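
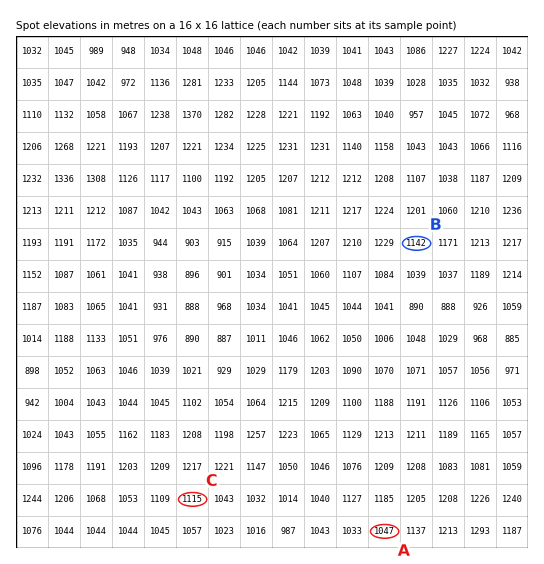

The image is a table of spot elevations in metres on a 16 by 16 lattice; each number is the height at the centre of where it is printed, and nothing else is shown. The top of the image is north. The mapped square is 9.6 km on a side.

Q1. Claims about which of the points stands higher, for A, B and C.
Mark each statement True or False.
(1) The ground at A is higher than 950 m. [True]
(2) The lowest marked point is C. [False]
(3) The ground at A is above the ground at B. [False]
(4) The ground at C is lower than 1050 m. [False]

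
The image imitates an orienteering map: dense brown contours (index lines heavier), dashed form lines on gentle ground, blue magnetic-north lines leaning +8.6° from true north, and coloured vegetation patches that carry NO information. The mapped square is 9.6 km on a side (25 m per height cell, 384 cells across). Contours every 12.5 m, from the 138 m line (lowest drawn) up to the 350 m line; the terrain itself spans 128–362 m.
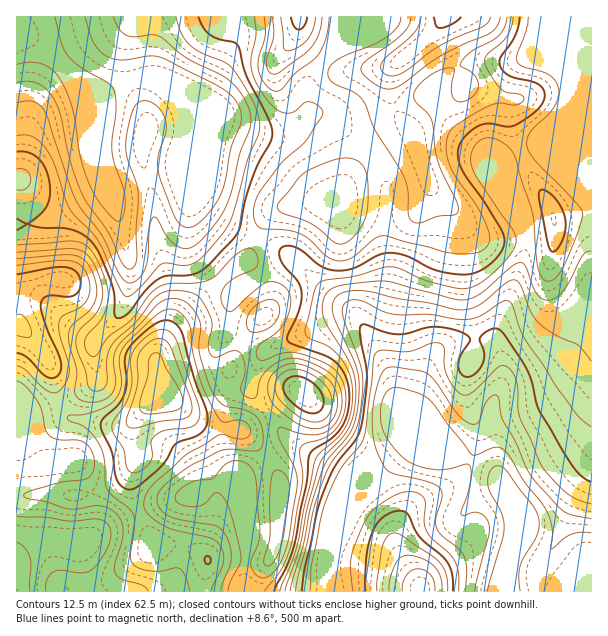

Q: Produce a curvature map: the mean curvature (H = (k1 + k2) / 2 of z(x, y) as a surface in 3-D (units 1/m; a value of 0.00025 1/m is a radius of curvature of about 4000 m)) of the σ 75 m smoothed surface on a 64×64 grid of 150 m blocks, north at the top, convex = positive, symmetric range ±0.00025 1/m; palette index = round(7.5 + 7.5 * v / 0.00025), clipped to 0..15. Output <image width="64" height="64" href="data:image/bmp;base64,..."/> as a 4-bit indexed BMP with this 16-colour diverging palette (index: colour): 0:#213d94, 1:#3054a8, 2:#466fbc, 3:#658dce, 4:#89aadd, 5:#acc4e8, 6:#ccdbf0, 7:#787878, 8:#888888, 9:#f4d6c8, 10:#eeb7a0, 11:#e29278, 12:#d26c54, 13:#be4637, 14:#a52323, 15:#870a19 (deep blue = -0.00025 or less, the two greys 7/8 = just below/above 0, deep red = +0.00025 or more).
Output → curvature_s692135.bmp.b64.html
<image width="64" height="64" href="data:image/bmp;base64,Qk12CAAAAAAAAHYAAAAoAAAAQAAAAEAAAAABAAQAAAAAAAAIAAATCwAAEwsAABAAAAAAAAAAlD0hAKhUMAC8b0YAzo1lAN2qiQDoxKwA8NvMAHh4eACIiIgAyNb0AKC37gB4kuIAVGzSADdGvgAjI6UAGQqHAFebu7qYdlRFd2eagwNYhDNFVmeJmqzv/YVWZDarl2eIV5qqmIiIdmZ2Z6y1AY7pQiRWZ3iJq9/9hmdkRquXZndWiZh2eJqpmXZXvulDr/9xAkZ3d4iazuyGd3VGrKh2Z1aIh1VXibvKhme/+1N//7IANneIiZq8uXZ4hTSLuoZmZ4h2ZUVom8yYeb7qQjr/9QAld4iZqqmGZomWRFm7l1V3d2d3REaKzKmqu8k0Jv/4ECRniaqphlRWiahFNquXVWdmVVVDNXrLqqqZqDU17/ogFVZ5u6l0M0aKulVTipdlZmVWZUM1erqHh3eXRjXf+yAFVXm7qXUzRYq6VWJpl3eHdniHZEWKp1RVVodXNs/7MARkaKqql1RFebpWUWiYiKqZq7qHZ5qFMzRGl2dHz/xQAnVXiaq6hlZ5p0UjeJmZu7q825iJqWMiRmeHd0e//nEAV1Vnmrupd3iFQzaJmZmZqqu6iJq6dDM1Z3d3R77/pBA3dVeJqqmYiGMyaamZmXd3d3Zmm8uXVERWZ3ZIvf/HMRV3Z4iIiJqYUiWbqYiZZlVVQzWL3cuXZVZVZEis3bdBEmeIhlRFaJhSN6upiJl2Z3diNXrN3Ll2Z2Mjaaqph1IRWJlkRWZniGNHqpiIiJhlVUI1eaqqmHd3ZVeZmHVXdSFYl0Z3d3Z4dVeZiIiIqYd2Q0aZmHZmZ4d4q7l2VFipQ0dkZ3d3dXmGZ4iIiIiYeJl2abyoVDRpmHrv2FM1jP6VRDR3d3dGmoZniIiIiHZoq6mb3dp1Rpu4eu/HMje//9dCFXd3dVmpdniYiIiIdVeruqq83bmJzshnvJUjau//+TAGd3dkiqhmeJmIiIh1V5mYdme+/d7/tjV3Q0at///6MAZ3dkWal1V4mYiIiFRoh1QxE43/7/2DI1Mki+////tABHdkRpqWRFeIiIiINHmnUxABW93d2kEVYyW////v+1ECRVVnm6dDRniIiIg1nNt1IAJquqzIMTiVNs///c3bcyNWdmesyWNFeIiIiDau/aYyNZu6q7cya8g0nv/aq8pjJGd2aK3bdEV4iIiHR7/9hCNq3uzLpyJs2TFJy4Z6uEI1eHZnnNyVRniIiIdpzupRA3vv/+yVIUm4MBRmRHqWMkaIhlV6u4VXiYiIiJrMpzACab7//JYyJYhSESIkioQjaJmGRFaIZVeJmIiHu7l2MQE0au/smGVEaZhkIjaaczV4mIZURWZVaJmYiHfLp2ZlMhAmrdupmGRq3shUV5hSNoiIdlVmZlVnmYiHd7qGV5mFEAOLy6mYZFnv/IZnhjJGiId2Z4iHVFeJmHdmqGRYvMlAA4vMqYZUR779qHdjEUaId3Z3mZhkRXmYdmaoVWnN23IEnNy6h1REesy5h1IRRnh3d3iaqWQ0eamGZqmHm97sgxOLy6qZdmVHm7mHVDRWd3iIiJq6hCJpu4Zmu7ze/+tyAVmYd4qoZlaJl2ZneHd3eImZmquWIlnMllW83v//2lAAWIZEabuXd4dlVoq6mHZniZmZq7hCSM2nVKq83v7IMAJphkRXrLupdUNHnMuYdmeJmZmbunM3zbdDZmd5vLgwBIqXVFaKu6hkNFisypd2Z3iJiJrMlTatuENEM0WLuDEmq5dVVnial1RFaKu6h3eIiIiImry3RZ3IU0QzRYqnMje7l1Vnd4iHVVZ4mqqHeJqYiImavKY0ndlUVVVnmYYySLyWVWd3eJiHd3iZqodnmqmHiau6czOe2WV2ZniYdDNIvKZEVnd5u6qZmZqql2eKqXeKu6ckQ67IZoh4iZdTM0i8pjQ1Zoq7u6qaqqqXZnmZiJu7kjY1zrdWmYmZhTNkSLyVV1NGerupmZmZmZdVaJmZq7pRZintlVe6qql0JXRYu4RndDV5qYiImZmZl1Vniaq6lhR1TNtUd8u6qGM3ZGm6ZHd2JHmph4iYiZmXVWeau5hyN3SNtkZ3zLuoU1dVirlVd3c0eamIiZiImYdmeJu6hkFnZbtkZ3fLupdDZ1abuEV3dzR5qYiIiIiZh2Z4m6hlM3dXuFd3d6qqhkN3R6u4RXd3RXmpiHd3iIh2Z4irp1UzdkiWd3d3iJmGRHZHq7lkd3dUeJmHd3d3d3Z3iKqWVVIzaXZ3d3d4iYdFd0eruoVnd2RniHd3d3d3d3iJqpZmZDWJVXd3d4iZh0V3RpvLlWd3dEVniHd3d3d4iJmqh3d1aJljV3d3iaqXRndGi8yVZ3d0I1iZh3d2d3iImamHiIZ4mYY1d3eaqpdGd1aKunV3d3QTWaqHZmZnd4iIh3eal3ibunRnd5qqhld3VoqoVnd3QiNqyoZmZmZnd3ZVZ5upiKzdt1d3mal1V3ZXiHZnd1Q0RYzadWd3dmZ3ZURmm8qZq83IV3eZmGVnZWd2ZndUNWZWrdpkV5mYeJmGQ0WLy5iJqqdXd4iHZmZnd2VmVEVnd2e/6mRGmqqazcljNGm6hlVVVXd3iHdmZ3iIdlRVaIiHZ678hUV5qqvf/ZZEVnZUMjRnd3h3dmd4iZmHdmeJmYdmjO64ZEVnib3/2nVERDMyV3d3eHdmd4iJmZh3eJqpmGRYvNyVNlQzWM7sqGVVVmNHd3d3d2d4iIiZmYd4mqmYZDV6zscld2MSas3KmIiqlSZ3h3eHd3eIiImZh3eZmZlkRXnP6SR3d1EViru6vN23JXd3d4d3d3d4iZmHd4mZmWRGit/6M3d3dQJYq7u9/8gkd4d3"/>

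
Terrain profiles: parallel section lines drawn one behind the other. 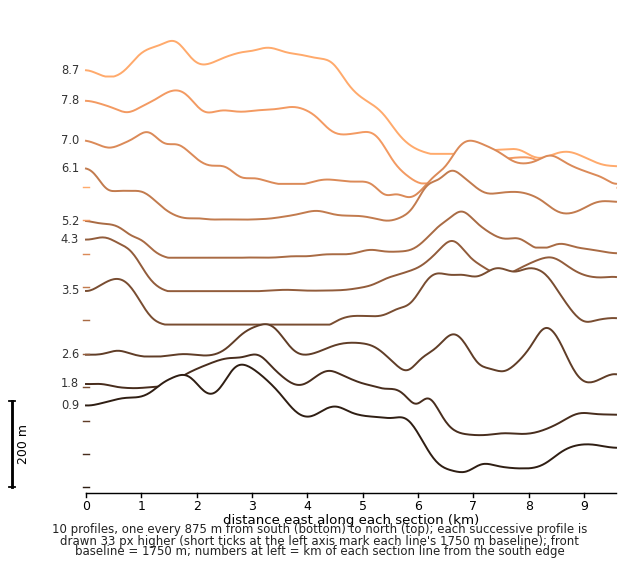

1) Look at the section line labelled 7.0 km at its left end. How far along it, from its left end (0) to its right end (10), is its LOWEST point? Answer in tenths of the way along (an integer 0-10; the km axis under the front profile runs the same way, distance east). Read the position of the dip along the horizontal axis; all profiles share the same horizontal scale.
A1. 6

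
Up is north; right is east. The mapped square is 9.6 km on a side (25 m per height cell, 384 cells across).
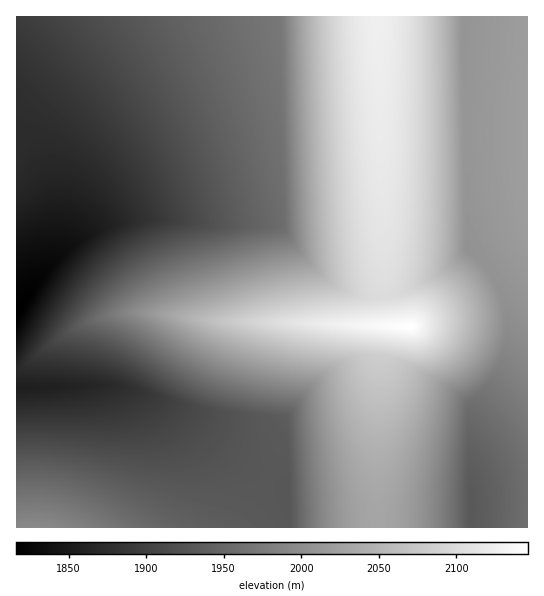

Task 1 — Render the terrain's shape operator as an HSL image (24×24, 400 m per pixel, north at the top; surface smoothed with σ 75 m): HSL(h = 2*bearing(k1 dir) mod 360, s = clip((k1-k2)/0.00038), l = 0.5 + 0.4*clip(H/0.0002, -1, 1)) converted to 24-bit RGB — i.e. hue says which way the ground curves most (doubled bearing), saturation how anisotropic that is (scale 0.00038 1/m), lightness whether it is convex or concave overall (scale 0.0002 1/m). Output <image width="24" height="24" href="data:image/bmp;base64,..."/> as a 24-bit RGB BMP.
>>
<image width="24" height="24" href="data:image/bmp;base64,Qk32BgAAAAAAADYAAAAoAAAAGAAAABgAAAABABgAAAAAAMAGAAATCwAAEwsAAAAAAAAAAAAAkpSDkIyEjIKCin2GiniIiHSJh3OHhnSFhXaChHh/hHl8hHt6IRproFVtrKp2qqp1p6h0pKdzoaVyn6RyippiERBYeXt3e3x3jZGDjYmDi4CCinqFinWGiXOHiHKGh3SDhnWBhXd+hXl7hXp5Hxhpo2ZZrah3q6l2qal1pqd0oqZzn6VzhZpgERFZd3t2eX13io6DioWCiX2BineDiXOEiXKEiHKDh3OBh3V/hnd9h3h7h3l5HhVopHderqd4rKd3qqh2qKh1pKZ1oKV0e5peERJbdnx3d313iIqCiH9/iXmAiXSBiXKBiHGBiHGAh3N/h3V+h3d8h3h7h3l5HRNnpYBkrqd6rKd5qqd4qah4pad3oqZ2ZJtcEhJfd315d355hoOAh3t9iHZ9iHJ+iHB+h3B+h3F+h3N9h3V8h3Z5iHZ1iHlyGRFcpYppr6Z7raZ7q6d7qad6p6h6o6d5W5yJExNieH58eIB8hHx7hnZ6hnJ6h3B6h297hm96h2JkgUwzdUcZdlcXdWAad2UcDDYPJ5RUr6d9rqd9rKd9qqh9qal8pah8lVJgFB1OeYB/eYF/ZWcSYmQTZmUWZ2QZY1EZWjEQaTEUiFs8kH5rkIV5iX17iXx7iHp4CV83VaxDrqd+rad/q6h/qqd8qWg/exgfGndQRYR5eoKB/7Hhjmxxf3FpfWJgeFdqdWd6gHl7iIF7joV7j4Z7iH58iH18iHx9god0FHMjUqAisbNXsII9lzILsnwteq2Xc6inEGx8doGEw3mt/8zzuW+rfmp5d2d9c299fnp7h4J7jYZ7j4d8h4B9h359iH1+iH2Ah3yAbYlUgogujF85q8V/jte5f6+9e5auH1SZW2yHNXx4nHqU/Lz87b7/pn3keXXJg5LUobXwxND9zNH/zM3/zM7/zM7/zM//zM//zM//zM//zM//0M79tKfshoDDfnywLy2jS02HBUtFbIp2e5B3gX+nqJXep6fwna3qh57OfIuqeoCVf4SUgISRgIKOgYGLiH6IilRDg2sdX4Egsr1S0oqmtoC7mn2tVhyVbGOGPHhuEm1ReJB1gZN3h5R4ipN5iY56g4l7e4N7eoCAgoZ9g4Z+g4V/hXR3bQsgp0oksalso7JkQ6UYQqAZqnSGqW6ichR7fH2EdHx8InBUIX9DfZJ0hZJ4iJF5h456gol7eoR7eIGBgIZ9goZ+hX16WAMzsEpBsK+Ar6+Arq+Bra6BhLBdFHUtaxVEhl1/foCDdH1+b3h+MHdKFnEVZJFKg5Jtho50hYtxg4VlfX9Ug4ZOhYZKTw44mR9WsLB/sLB/r7CArq+Ara+Aq66BO1CTLyZsf4CDf4CCdHyEb3eCbnaBZIB0TXo0XXYjc3cheG4jem0qf3k1goI6goI+DgUuqqh8sLB/sLB/r7B/rrCAra+Aq6+ANziaKyl6f4CCf4CCdnSPb2+Lb3GHcXaEdXuCeICCe4KAfIN+fYR9foR9f4R+f4N+CQhVqqt+r7B+r7B/r7B/rrB/rbB/rK9/MjSXLix7f4CBf4CBgHSNeHCKdHCGc3OEdnqCeX+Ce4KBfIN/fYR+fYR9foR+foN+CQdVq6x+r7F+r7F+r7F/rrB/rbB/rK9/Li+VMS97gICBgICBh3OLf3GHenKFd3WDeHmCe3+CfIKBfYN/fYR+fYR+foR+foN+CAdUq6x+r7F+r7F+rrF+rrF+rbB+rLB/KiuTNDN8gICAgICAiHKFg3KFfnSDe3eCenqBfICBfIKBfYOAfYR/foR/foR+foN/CAZTrK1+r7F+r7F+r7F+rrF+rbB+rLB+JieQNzZ9gICAgICAhXN+g3SCf3eCfHmBe3yBfIGCfYOBfYOAfYSAfoR/foN/fYOABwZSrK5+r7F+r7F+r7F+rrF+rbF+rLB+IyONOzl+gICAgICAg3V7gXd/gHmBfXuAfX+BfYKCfYOBfYOBfoSAfoOAfoN/fYKABwZSra5+r7F+r7F+r7F+rrF+rrF+rbB+Hx+KPz1/gICAgICAgXh7gHp+f3yAfX2AfYGCfYKCfYOBfoOBfoOAfoOAfoOAfYKBBwVRra9+r7F+r7F+r7F+rrF+rrF+rbF+HByHQkF/gICAgICAf3t9f31/fX6AfYCBfoKCfoOCfoOCfoOBfoOBfoOAfoKAfIKCBwVRrq9+sLF+sLJ+r7J+r7J+rrF+rbF+GhmERUSAf4B/f4CAf35/fn+AfoCBfoGCfoODfoOCfoOCfoOBfoOBfoOAf4KAfICCBgRRr7B+sLF+sLJ+sLJ+r7J+rrJ+rbF+FxaBSUiBf4B/f4B/"/>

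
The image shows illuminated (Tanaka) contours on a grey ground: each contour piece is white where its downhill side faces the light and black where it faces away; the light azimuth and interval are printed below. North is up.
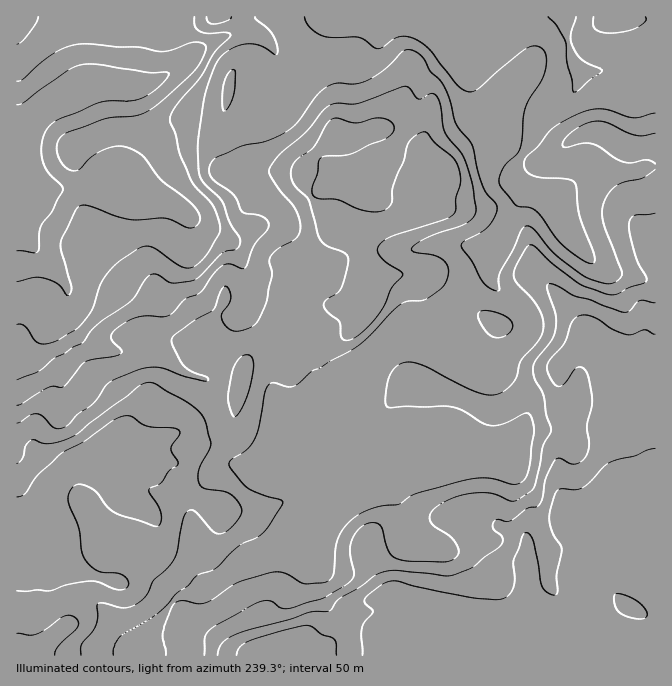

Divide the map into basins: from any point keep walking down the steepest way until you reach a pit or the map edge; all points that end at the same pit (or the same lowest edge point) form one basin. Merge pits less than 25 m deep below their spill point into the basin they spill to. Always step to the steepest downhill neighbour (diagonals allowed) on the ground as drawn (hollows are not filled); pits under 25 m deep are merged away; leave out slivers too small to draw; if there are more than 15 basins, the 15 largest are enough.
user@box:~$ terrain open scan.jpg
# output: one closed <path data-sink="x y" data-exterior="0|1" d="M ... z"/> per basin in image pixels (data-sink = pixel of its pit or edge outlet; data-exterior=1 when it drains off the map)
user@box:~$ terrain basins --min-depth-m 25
<path data-sink="17 135" data-exterior="1" d="M280 16l-264 1 0 638 639 1 1-276-11-2-15-10-20-4-7-14-14-12-15-23-41-48-9-8-34-18-20-25-23-8-13 1 4-16 6-13 0-10-14-9-12-13-13-7-10-8-15-5-25 8-13-2-6-7-2-20-8-20-27-35z"/><path data-sink="565 17" data-exterior="1" d="M655 16l-373 0-1 4 25 42 20 25 8 20 2 20 6 7 13 2 25-8 15 5 10 8 13 7 12 13 14 9 0 10-8 18-1 10 12 0 23 8 20 25 38 22 46 52 15 23 14 12 7 14 15 2 20 12 10 1z"/>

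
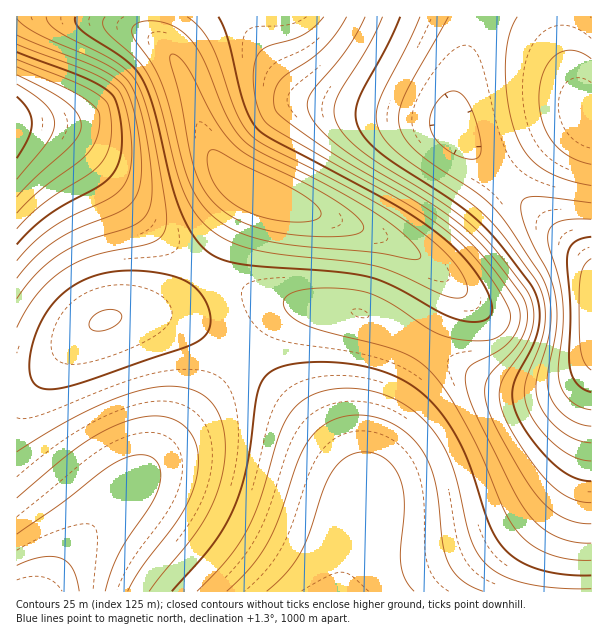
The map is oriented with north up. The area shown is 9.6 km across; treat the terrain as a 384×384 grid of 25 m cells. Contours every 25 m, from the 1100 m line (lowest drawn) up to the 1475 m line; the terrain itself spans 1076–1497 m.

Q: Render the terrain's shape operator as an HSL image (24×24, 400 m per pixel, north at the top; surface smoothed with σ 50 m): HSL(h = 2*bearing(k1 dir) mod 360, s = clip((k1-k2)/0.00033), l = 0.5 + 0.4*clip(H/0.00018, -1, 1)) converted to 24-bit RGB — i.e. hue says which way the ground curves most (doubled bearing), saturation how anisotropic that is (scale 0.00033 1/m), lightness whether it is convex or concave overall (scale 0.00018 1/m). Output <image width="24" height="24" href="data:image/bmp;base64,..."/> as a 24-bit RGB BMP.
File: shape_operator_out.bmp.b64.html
<image width="24" height="24" href="data:image/bmp;base64,Qk32BgAAAAAAADYAAAAoAAAAGAAAABgAAAABABgAAAAAAMAGAAATCwAAEwsAAAAAAAAAAAAATHuPTJOUTZmMUZuEWZp+ZpR3doxzioV3kXlzl3NumnJsm3dsmX5tlIVtkI1shI5pdY9jZZFbVZNTTZJPS45PTYZPVnxTZXFaV32OU5KQUJWHUZV/V5J6YYt1boJygn10i3RwlHBtmnFtnXhvnH9xmIVzlIx0j5JzgZNucZdmXphdV5VfVI9hVIVjWHpmXW1qZH2LXI6LVpCBU496VYp1XINyaHpwenlwhHNvj3Jul3VwnXxznoN3m4d6mI18lpZ9ipZ6fJpzapxsYZhwW5F0WYd3WH17VmN0cnyIZ4mEXYp8V4h1VYJwWHtuYXRtbXRrfXZviHhxknx0moR5nYl+nIyCmpGFmZiGkZqFhp2Ad558a5uCYpWHW4yNVXSETVp/iXyHdIN9ZoN1XYBuV3tqVXRpW3BoZHNncnlsg4JyjYd4lo5/m5KFm5OKm5aNm5yQlp2PjqGLg6GLdZ2SZpmaW4SUUGuORVGJl3h/hnx4cn5vY3lnWnRjVG5iVW5iXHRiZHxlb4VtfY13i5WBlZmKmZqRmpyVmp6YmKGYlaSVjKOWfJ6bapKcWn2aS2SXPUmTpnR+lXR2hXdydXhuZHNoWXBoVXNoWHxoXYVrZI9wbpZ3epp/hpyIjp2PlJ6Ul6CXmqKXnaSUlJ6KepN7aYyAWYKJSGaKOUiLsnWDo3WAlHV9g3Z8cHV6Ynh6Wn98Woh5W5J5Xpp7Zp9+caCBfJ+FhZ6JjJ6Llp6On56LpJN9p4RhmoZLd4hCQHc+Om9nMk9vuXmIrnmKoHmLknqNe3aJanqIYYiNXpWLXJyIXKKFYqOEaqKDdJ+CfZyBiJmCmZeAnoBuqV9OtEErtmMVnaITNoEXG2U5H1JZvYCPtICUqoGYn4CdiH2Xc3yWaYuZZZ6dYaKVYKSOYaOHZp+AbJp5dZVzjZFylHRhm0tDoCsmpBsY/0YF+vQdKc0MCXlIDEZMvYmVt4qesIqlp4mqk4WlfH+idYqicZihbKCdaJ2OZZl+ZJFua4xjfYdehW1RhUU5hyUjlh8dqEI30aKL9PDXmueyC625BTBNupOct5WotZSyqpGzm4yxiYSufoOpfIigeYyTcYh4dINieX9SfXlDd2Y2akUqbC0geS0lnmVHisaItvPb2/Dm39zvFx3iBQhRtJiXsZqksZmvqZWxoI6wl4StlXukmHCSjWFkh2BMf144dloqb1QhZ0weVj0iakk0fJVYidisyvzmzP/tru7d8LbczgDjNgRWrqSSqpyWppabpZGipYWkpXCbpVN8njxOlDEpijwggUcee1IjeV8uem9CUYZlWMK5kfPkzP/zzf7vqOXRomiKnB9HpABdZghera2Hp6KLoJWMnoSMomuKqER5pyRToxQpoxwWo0MqnmlNoqBteqy8gcHektv5vPT/zP//zv35ptnSrF59jBdAZQcmeQYvfB5Xo616o6V+nJF+mW52nUh3niBnqAxOwxY8vlhcmKXArc/jweL5zOr/zOr/zO3/zPL/rerxibK/qURnlg47gQIxgwo6iiNNjUdrm6xrnaNvl4ZtjldpjS1skBFmthhrxXuIxuXb0Pf7zPH/zOz/y+r/qdr3j8nigLO9n2liiC46fQ4qgQYvkg9FoihkpEt/mHKQl61XlJ9ainJdfkFgdx1iiBdqt1V0wem7zP/hxP/2mebxh8PQcrKdi5xXh3hBelUrbzAbYRMXahQqhh9InjVvq1KRp3ekmZCmlaZClZtCcGtGbTBaZxlbhzJsuM6C1v/Msv+zHO1pTIJKhmYzhmEed1gWa0wVYUAXXDMeXCcqazNNhEdwl12PnHefm4+knaitkpcki4YiYGAeLBIrWh9Pk2JQwfaW3f/Mn/pvVXYvIyMRdEETiFoTgWEcd2AnbFo0YVFDX0laYU9ucF+AfXGOiIWWlaCfm7CegX0NcmkPW0sRGCYNESUQf8lE0v+53//Jr8xmcjROTyI1aVUppH8yloZDhIJRbnRbXGxrUFpxUVt7YWyGcoGOhJaUjqSRmrSTkI0kgXotbWI3OlhPC3BSQv9Z1P/Mx/WsqVxdgidzhDJvkFtXpqNdmZ1oe4ttaoB3XHV/TWR/TWWEXXmLbZCSfZqLiKeGm7aKhqXEgZDLdIfYZ5rud+H/v//qzv3WucuZpTiJjiSBlEZ9n3pxpqZ+kZ19eo98bomJXXiITGiGTGuIW4GNaZSPd5uDhqd+nbaBzNr/zNT/zNX/zN3/zOz/zfj4sdS3vVF+oB93li98ml98pZmCp6uJk56JgpKKcYaPX3aNTmiKTW2KWoSOZ5OKcpp7hqR4obN4"/>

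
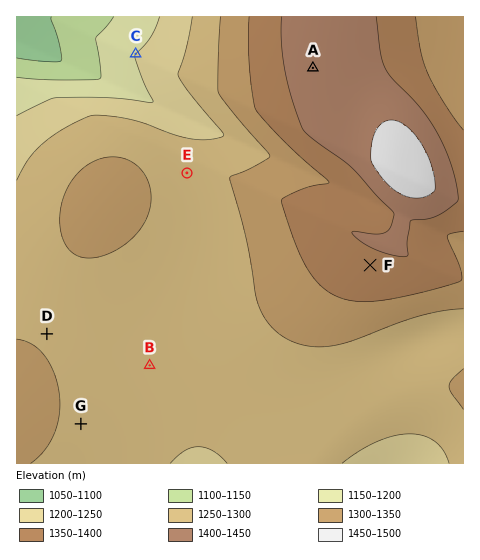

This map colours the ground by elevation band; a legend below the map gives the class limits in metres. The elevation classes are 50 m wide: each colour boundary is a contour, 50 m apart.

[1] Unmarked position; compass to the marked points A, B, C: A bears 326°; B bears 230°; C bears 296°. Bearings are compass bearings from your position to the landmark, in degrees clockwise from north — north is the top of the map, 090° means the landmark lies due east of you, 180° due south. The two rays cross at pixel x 381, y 172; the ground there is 1460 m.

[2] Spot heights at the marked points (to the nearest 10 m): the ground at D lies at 1290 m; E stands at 1280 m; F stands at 1390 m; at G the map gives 1290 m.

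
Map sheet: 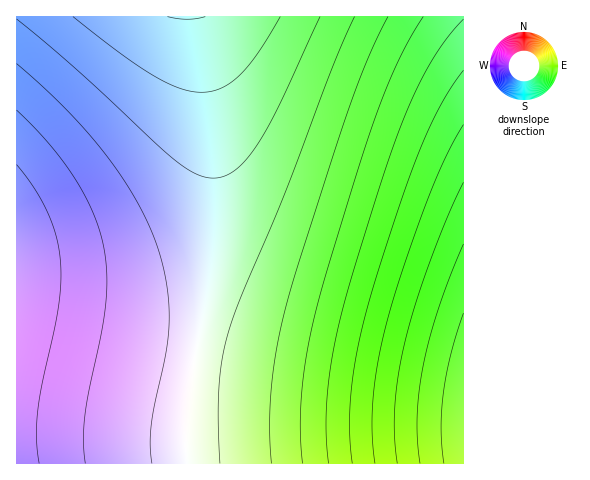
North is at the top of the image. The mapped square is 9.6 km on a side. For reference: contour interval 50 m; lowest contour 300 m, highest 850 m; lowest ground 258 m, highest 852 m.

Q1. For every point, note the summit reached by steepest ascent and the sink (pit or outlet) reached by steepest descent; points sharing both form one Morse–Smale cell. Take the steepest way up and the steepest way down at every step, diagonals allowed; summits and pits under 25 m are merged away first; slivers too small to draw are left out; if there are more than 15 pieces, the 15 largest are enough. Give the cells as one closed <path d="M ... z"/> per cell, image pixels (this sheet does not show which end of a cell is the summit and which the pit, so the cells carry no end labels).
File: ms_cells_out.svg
<path d="M463 16l-266 1 14 101 3 86-5 70-21 129-3 41 3 20 276-1z"/><path d="M196 16l-180 1 1 447 171-1-3-19 3-41 21-129 5-70-3-86z"/>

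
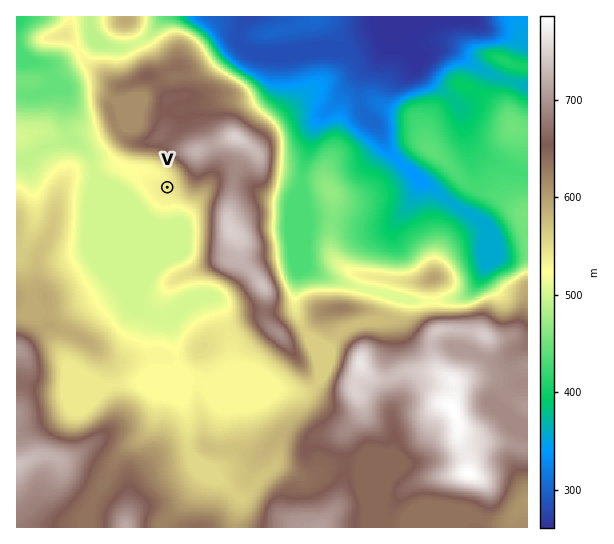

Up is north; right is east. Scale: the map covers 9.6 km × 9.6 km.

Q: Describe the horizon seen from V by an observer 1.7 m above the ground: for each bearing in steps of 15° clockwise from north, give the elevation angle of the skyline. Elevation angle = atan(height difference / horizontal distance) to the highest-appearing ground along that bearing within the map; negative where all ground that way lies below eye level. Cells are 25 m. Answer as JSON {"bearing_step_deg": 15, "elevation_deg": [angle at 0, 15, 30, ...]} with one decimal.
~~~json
{"bearing_step_deg": 15, "elevation_deg": [9.4, 11.6, 13.2, 13.3, 12.3, 10.8, 8.5, 8.9, 9.1, 7.2, 4.2, 0.9, 0.8, 1.5, 1.7, 1.8, 0.7, 0.6, 0.2, -0.7, -0.8, 3.9, 6.7, 8.1]}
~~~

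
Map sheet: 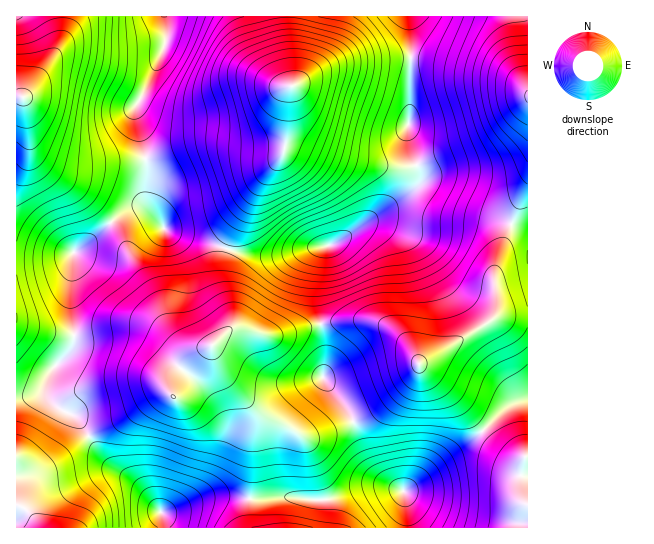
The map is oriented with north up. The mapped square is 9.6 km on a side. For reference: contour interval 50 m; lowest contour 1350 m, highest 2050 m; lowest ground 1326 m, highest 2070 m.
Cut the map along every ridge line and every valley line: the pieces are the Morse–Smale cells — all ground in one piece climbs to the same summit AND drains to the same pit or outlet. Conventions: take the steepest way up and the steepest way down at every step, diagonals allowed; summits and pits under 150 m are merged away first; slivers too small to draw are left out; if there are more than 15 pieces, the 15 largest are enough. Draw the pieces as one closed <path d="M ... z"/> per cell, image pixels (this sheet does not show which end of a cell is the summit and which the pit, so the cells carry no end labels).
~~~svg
<path d="M421 188l-6 0-6 4-66 47-20 10-6 22 0 36 8 42 0 16-2 12 20 25 9 17 3 2 19-9 20-15 18-18 7-14 42 40 22 26 27-26 18-6 0-168-35-14-46-12z"/><path d="M165 16l-102 0 0 17-7 20-28 40-5 4-7 1 1 299 21-4 5-4 10-22 16-14 4-8 2-11-4-28 2-53 18-13 26-23 16-9 9 0 14 9-8-12-3-10 2-33-12-52 30-65 2-24z"/><path d="M409 16l-121 1 4 69-4 7 0 28-4 30-28 39-28 52-1 7 23 6 27 1 57-12 76-52 9-9 0-12-11-33 3-64 0-45z"/><path d="M287 16l-122 1 0 28-30 65 12 52 0 40 18 27 61 19 34-65 21-26 6-19 1-45 4-7z"/><path d="M142 208l-9 0-11 5-49 40-2 26 0 27 4 28-2 11-4 8-18 18-4 8-2 12 3 7 10 10 19 10 12 18 38-19 28-20 10-4 6 2 1-13 13-20 10-9 18-8 19-20-1-15-8-27 0-21 4-13-57-17-6-3-14-17z"/><path d="M527 16l-117 0 1 58-3 49 0 15 11 33 0 12-4 5 11 3 16 12 12 5 39 9 34 14z"/><path d="M323 247l-14 1-32 8-27-1-24-6-3 13 0 21 8 27 1 15-20 21 8 24 20 24 19 19 34 16 9 7 13 0 38-15-10-19-20-25 2-12 0-16-8-42 0-36z"/><path d="M211 345l-16 8-10 9-13 20-1 13-10 0-34 22-38 18 15 24 34 25 23 28 18-4 22-9 16-3 32 3 2-5 4-81-35-43z"/><path d="M89 436l-46 32-16 1-10-8-1 44 10 4 15 19 122 0 0-13-12-17-13-14-31-21z"/><path d="M483 432l-36 24-43 35 3 37 121-1 0-22-4-3-3-7 0-26 4-11-8-1-10-4z"/><path d="M419 365l-7 14-18 18-20 15-21 10 12 33 10 16 8 9 19 11 9-4 31-27 41-29-22-26z"/><path d="M251 405l4 8 0 16-3 10-2 60 48-2 12 3 16 0 44-13 26 0-13-7-14-17-16-42-38 15-13 0-9-7-30-13z"/><path d="M389 487l-26 1-37 12-16 0-12-3-48 2-1 24 2 5 155 0 1-22-3-15z"/><path d="M45 384l-2 5-8 6-19 3 0 63 11 8 12 0 12-5 37-27-11-20-19-9-10-10z"/><path d="M62 16l-46 1 1 80 6 0 5-4 28-40 7-20z"/>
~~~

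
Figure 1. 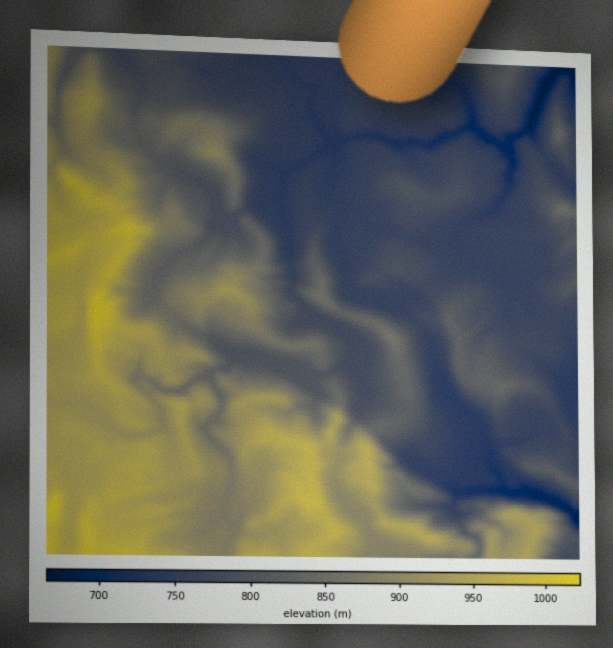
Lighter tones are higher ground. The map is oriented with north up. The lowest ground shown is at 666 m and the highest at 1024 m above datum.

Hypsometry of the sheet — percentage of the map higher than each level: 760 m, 71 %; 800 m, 52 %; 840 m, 42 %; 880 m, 34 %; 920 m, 24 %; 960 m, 9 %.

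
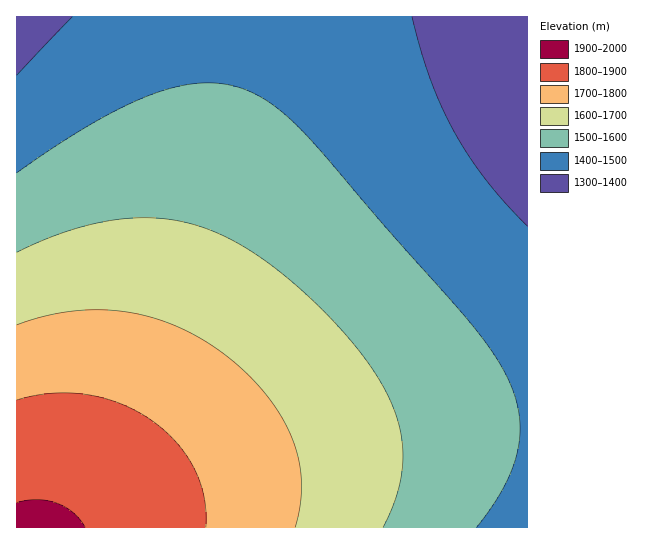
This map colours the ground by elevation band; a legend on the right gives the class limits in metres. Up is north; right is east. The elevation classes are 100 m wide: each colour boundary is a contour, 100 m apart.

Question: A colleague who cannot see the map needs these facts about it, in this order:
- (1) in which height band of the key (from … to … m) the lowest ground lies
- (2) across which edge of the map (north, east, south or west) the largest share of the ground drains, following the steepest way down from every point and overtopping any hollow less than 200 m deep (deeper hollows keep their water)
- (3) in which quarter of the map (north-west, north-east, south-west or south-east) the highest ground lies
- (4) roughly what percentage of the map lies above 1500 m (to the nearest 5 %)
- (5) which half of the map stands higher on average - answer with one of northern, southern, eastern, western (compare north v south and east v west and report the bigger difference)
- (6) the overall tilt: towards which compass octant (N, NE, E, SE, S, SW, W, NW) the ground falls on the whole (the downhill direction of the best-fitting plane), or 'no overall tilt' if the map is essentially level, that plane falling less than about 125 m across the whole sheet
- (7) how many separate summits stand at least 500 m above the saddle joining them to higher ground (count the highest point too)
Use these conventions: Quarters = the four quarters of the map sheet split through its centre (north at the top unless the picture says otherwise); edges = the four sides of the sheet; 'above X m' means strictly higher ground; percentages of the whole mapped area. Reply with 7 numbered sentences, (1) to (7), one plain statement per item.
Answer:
(1) The lowest point is somewhere between 1300 and 1400 m.
(2) The largest share of the runoff leaves by the eastern edge.
(3) The highest ground is in the south-west quarter.
(4) About 65 % of the map lies above 1500 m.
(5) On average the southern half of the map is the higher ground.
(6) The general tilt is down to the north-east (the land rises towards the south-west).
(7) Counting only tops that stand 500 m proud, the map has 1 summit.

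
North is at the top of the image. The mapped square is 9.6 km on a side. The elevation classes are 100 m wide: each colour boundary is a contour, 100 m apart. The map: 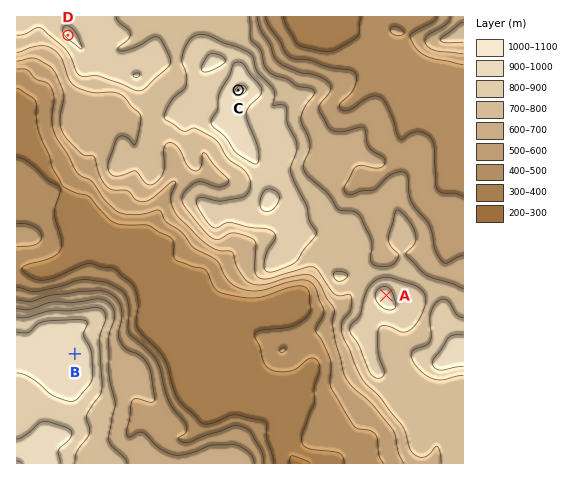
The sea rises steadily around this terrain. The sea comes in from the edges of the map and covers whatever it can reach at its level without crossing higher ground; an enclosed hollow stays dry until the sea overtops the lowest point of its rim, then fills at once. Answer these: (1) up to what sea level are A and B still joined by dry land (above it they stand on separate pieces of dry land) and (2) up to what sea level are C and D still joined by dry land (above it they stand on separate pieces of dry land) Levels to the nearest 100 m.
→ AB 400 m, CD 800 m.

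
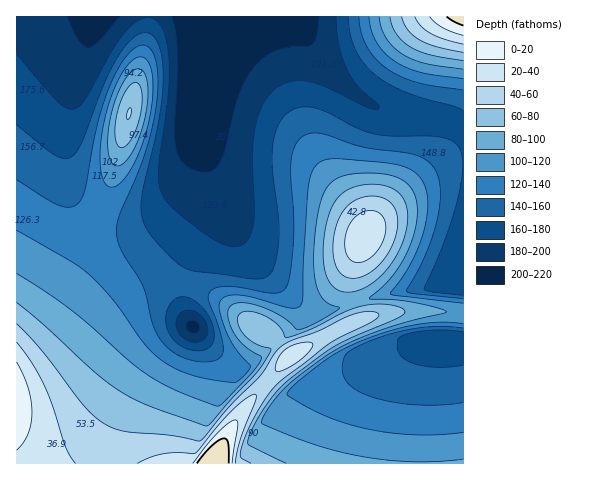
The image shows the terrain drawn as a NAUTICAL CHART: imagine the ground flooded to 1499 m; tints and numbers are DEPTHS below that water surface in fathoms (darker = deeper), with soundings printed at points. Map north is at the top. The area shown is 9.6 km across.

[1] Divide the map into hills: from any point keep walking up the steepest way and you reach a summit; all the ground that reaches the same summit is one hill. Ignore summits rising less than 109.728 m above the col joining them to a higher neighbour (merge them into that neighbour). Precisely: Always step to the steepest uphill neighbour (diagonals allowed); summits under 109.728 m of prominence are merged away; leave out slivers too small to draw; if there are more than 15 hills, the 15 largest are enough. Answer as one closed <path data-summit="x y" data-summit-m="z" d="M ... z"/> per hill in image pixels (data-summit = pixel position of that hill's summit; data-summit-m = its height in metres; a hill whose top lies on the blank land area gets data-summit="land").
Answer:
<path data-summit="land" d="M97 16l-81 1 0 446 447 1 0-180-8 3-42 2-32 6-70 22-59-60-10-13-35-80-8-32-1 29-7 19-13 17-25 22-17 7-20 1-18-5-19-13-8-14-5-17 0-45 12-62z"/><path data-summit="365 236" data-summit-m="1454" d="M297 16l-90 1-9 80 0 34 9 33 35 80 10 13 59 60 70-22 42-7 39-2 2-2 0-160-16-5-55-6-28-12-28-22-14-16-12-16z"/><path data-summit="129 115" data-summit-m="1391" d="M207 16l-109 0-2 2-14 37-9 35-8 60 1 28 5 17 8 14 12 10 25 8 14 0 14-3 22-14 25-30 7-19-1-49 10-86z"/><path data-summit="land" d="M463 16l-166 1 14 30 12 16 14 16 28 22 28 12 55 6 15 4z"/>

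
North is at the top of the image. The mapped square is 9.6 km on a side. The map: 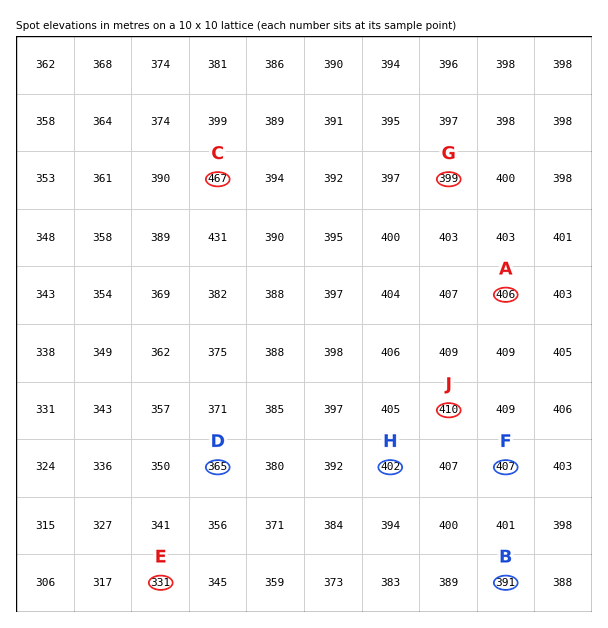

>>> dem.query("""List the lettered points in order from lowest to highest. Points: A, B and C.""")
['B', 'A', 'C']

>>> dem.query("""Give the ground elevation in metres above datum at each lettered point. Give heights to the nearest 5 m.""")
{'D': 365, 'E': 330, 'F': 405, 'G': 400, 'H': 400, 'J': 410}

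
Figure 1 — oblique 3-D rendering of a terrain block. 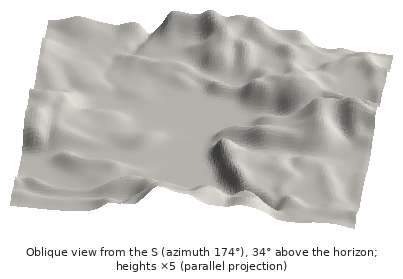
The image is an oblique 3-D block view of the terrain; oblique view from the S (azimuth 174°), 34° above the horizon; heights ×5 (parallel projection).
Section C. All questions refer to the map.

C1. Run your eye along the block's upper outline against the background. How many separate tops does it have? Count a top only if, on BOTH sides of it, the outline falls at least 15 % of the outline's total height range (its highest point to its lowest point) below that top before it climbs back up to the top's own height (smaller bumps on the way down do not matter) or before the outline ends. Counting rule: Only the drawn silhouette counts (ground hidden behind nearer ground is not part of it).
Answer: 1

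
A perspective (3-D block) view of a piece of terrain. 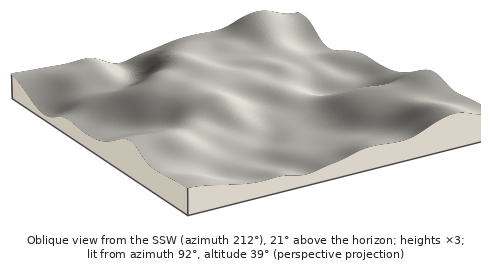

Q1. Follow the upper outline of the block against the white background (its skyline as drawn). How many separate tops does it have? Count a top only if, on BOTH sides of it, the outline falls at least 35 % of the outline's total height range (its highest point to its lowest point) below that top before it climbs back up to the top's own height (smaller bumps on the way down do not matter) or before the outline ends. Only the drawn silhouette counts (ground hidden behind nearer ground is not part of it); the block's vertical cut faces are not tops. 1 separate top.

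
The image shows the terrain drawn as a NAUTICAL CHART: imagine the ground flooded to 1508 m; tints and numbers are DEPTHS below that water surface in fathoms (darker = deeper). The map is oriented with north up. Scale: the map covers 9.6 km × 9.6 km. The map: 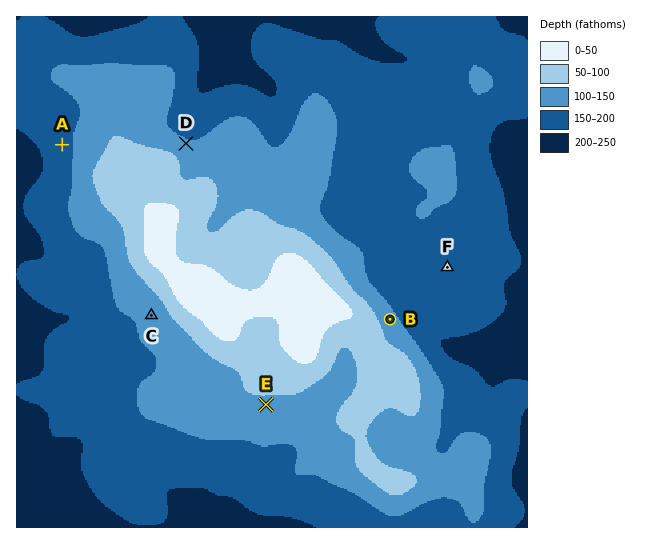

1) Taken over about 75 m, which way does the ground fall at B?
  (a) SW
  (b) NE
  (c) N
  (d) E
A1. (b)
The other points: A W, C SW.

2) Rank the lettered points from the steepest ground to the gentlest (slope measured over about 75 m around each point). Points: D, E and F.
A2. D E F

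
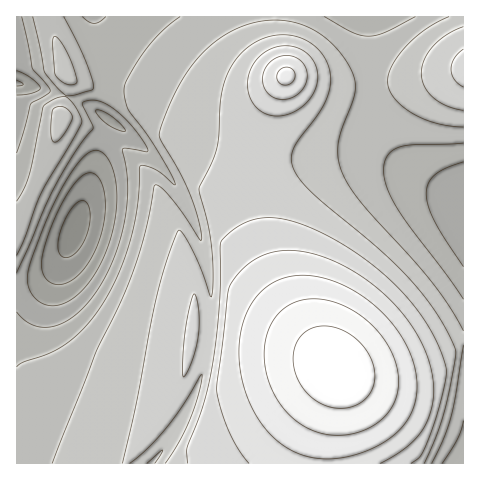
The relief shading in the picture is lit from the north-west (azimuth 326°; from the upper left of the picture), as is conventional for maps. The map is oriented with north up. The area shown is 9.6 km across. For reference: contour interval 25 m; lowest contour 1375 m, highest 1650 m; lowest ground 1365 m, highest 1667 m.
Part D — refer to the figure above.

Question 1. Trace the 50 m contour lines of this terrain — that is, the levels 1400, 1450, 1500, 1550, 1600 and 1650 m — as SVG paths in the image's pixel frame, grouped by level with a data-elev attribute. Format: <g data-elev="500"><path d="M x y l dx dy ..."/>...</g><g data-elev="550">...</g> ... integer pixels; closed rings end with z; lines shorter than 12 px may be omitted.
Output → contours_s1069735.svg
<g data-elev="1400"><path d="M54 284l-9-6-3-11 1-12 5-20 11-25 12-22 12-13 5-2 4 0 5 3 4 5 4 16 0 21-6 22-9 20-12 15-12 8z"/><path d="M17 80l6 4-6 2"/></g><g data-elev="1450"><path d="M17 273l39-88 21-36 16-20-11-26 5-2 7-1 12 4 12 8 12 12 13 16 5 11-2 1-21-4-3 2 5 26 0 28-6 31-10 29-9 19-12 17-13 13-13 9-14 5-12 0-12-6-9-9"/><path d="M463 267l-29-46-6-14-2-13 2-11 6-8 12-7 17-6"/><path d="M22 17l10 51 15 17 3 6-19 13-14 49"/><path d="M106 17l-7 5-4 1-6-1-7-5"/></g><g data-elev="1500"><path d="M147 463l15-13-7 13"/><path d="M432 463l11-24 8-22 12-72"/><path d="M463 331l-12-23-17-23-21-25-50-56-13-16-7-14-5-16 0-15 4-14 11-30 2-12-2-13-9-17-9-10-10-10-12-7-12-6-13-3-14-1-12 1-14 3-15 7-14 8-13 10-11 12-10 14-10 17-15 40 1 8 18 32 12 24 8 25 3 18-1 2-1-1-16-25-14-19-9-8-6-3-1 2-9 48-13 38-13 33-23 45-44 112"/><path d="M53 141l3 1 5-4 11-19-2-7-7-5-7 0-4 4-1 20z"/><path d="M67 84l6 1 3-2 0-7-10-26-7-11-5-3-1 9 2 29 5 6z"/><path d="M449 17l-24 12-20 18-14 21-3 8 0 8 3 8 5 9 18 13 24 10 25 3"/></g><g data-elev="1550"><path d="M411 463l9-7 7-14 11-32 8-33 0-8-3-11-13-29-13-20-17-19-19-19-23-17-24-15-25-12-22-7-18-2-13 1-13 5-13 8-9 10-1 58-6 56-10 46-17 46 1 15"/><path d="M183 376l0 1 3-2 6-13 6-26 1-27-3-12-2-3-4 13-5 23-2 26z"/><path d="M273 116l13-1 13-6 10-10 7-11 2-13-3-12-8-10-10-6-14-1-14 4-13 10-7 13-1 14 3 14 9 10z"/><path d="M463 49l-9 10-3 10 3 11 9 7"/></g><g data-elev="1600"><path d="M322 459l19-1 20-5 20-9 15-11 11-13 7-14 3-15-1-17-6-20-9-19-14-17-17-16-20-13-20-9-19-4-19 0-13 4-12 6-10 10-8 12-6 14-3 17-1 16 2 17 4 18 6 16 9 15 10 13 11 10 12 7 14 5z"/><path d="M281 84l7 1 6-5 1-7-4-5-7 0-6 4-1 8z"/></g><g data-elev="1650"><path d="M332 407l17 0 8-2 7-5 6-7 3-7 1-16-6-17-14-16-18-9-17-2-12 5-9 9-4 11 0 14 4 14 8 13 12 10z"/></g>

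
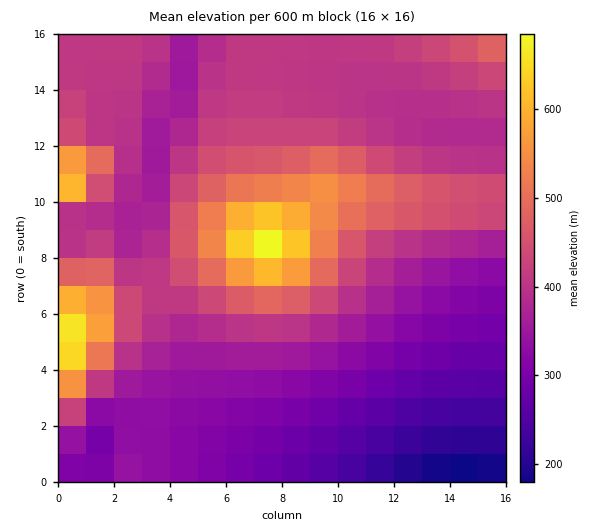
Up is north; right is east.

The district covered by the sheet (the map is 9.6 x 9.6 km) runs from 170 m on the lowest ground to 700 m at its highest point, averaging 390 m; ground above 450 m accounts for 19.1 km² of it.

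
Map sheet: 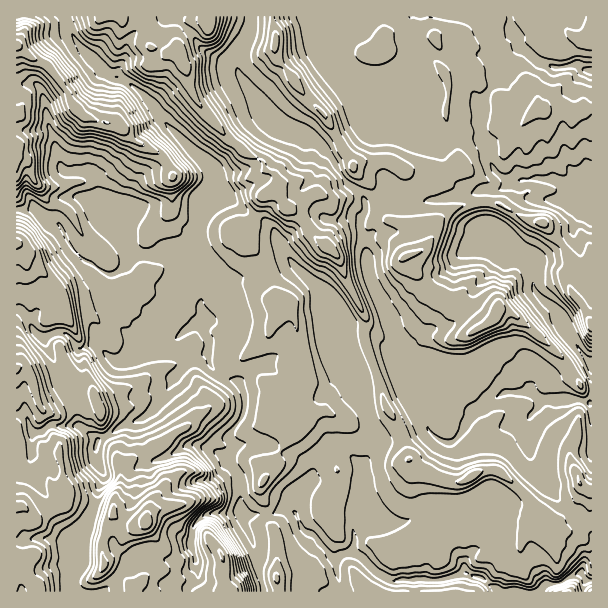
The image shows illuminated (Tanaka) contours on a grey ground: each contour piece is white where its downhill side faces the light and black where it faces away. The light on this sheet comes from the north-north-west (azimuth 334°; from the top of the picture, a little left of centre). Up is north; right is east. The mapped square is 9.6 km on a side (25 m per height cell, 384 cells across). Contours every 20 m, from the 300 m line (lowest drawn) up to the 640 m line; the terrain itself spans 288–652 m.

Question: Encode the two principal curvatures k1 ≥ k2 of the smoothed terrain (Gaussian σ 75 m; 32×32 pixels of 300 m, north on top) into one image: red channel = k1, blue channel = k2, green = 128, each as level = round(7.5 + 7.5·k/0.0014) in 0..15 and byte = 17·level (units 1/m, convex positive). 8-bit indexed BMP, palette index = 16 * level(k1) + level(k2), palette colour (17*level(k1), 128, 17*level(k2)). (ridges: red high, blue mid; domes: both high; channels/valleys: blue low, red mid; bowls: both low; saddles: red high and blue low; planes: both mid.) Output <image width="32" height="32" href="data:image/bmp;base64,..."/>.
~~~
<image width="32" height="32" href="data:image/bmp;base64,Qk02CAAAAAAAADYEAAAoAAAAIAAAACAAAAABAAgAAAAAAAAEAAATCwAAEwsAAAABAAAAAAAAAIAAABGAAAAigAAAM4AAAESAAABVgAAAZoAAAHeAAACIgAAAmYAAAKqAAAC7gAAAzIAAAN2AAADugAAA/4AAAACAEQARgBEAIoARADOAEQBEgBEAVYARAGaAEQB3gBEAiIARAJmAEQCqgBEAu4ARAMyAEQDdgBEA7oARAP+AEQAAgCIAEYAiACKAIgAzgCIARIAiAFWAIgBmgCIAd4AiAIiAIgCZgCIAqoAiALuAIgDMgCIA3YAiAO6AIgD/gCIAAIAzABGAMwAigDMAM4AzAESAMwBVgDMAZoAzAHeAMwCIgDMAmYAzAKqAMwC7gDMAzIAzAN2AMwDugDMA/4AzAACARAARgEQAIoBEADOARABEgEQAVYBEAGaARAB3gEQAiIBEAJmARACqgEQAu4BEAMyARADdgEQA7oBEAP+ARAAAgFUAEYBVACKAVQAzgFUARIBVAFWAVQBmgFUAd4BVAIiAVQCZgFUAqoBVALuAVQDMgFUA3YBVAO6AVQD/gFUAAIBmABGAZgAigGYAM4BmAESAZgBVgGYAZoBmAHeAZgCIgGYAmYBmAKqAZgC7gGYAzIBmAN2AZgDugGYA/4BmAACAdwARgHcAIoB3ADOAdwBEgHcAVYB3AGaAdwB3gHcAiIB3AJmAdwCqgHcAu4B3AMyAdwDdgHcA7oB3AP+AdwAAgIgAEYCIACKAiAAzgIgARICIAFWAiABmgIgAd4CIAIiAiACZgIgAqoCIALuAiADMgIgA3YCIAO6AiAD/gIgAAICZABGAmQAigJkAM4CZAESAmQBVgJkAZoCZAHeAmQCIgJkAmYCZAKqAmQC7gJkAzICZAN2AmQDugJkA/4CZAACAqgARgKoAIoCqADOAqgBEgKoAVYCqAGaAqgB3gKoAiICqAJmAqgCqgKoAu4CqAMyAqgDdgKoA7oCqAP+AqgAAgLsAEYC7ACKAuwAzgLsARIC7AFWAuwBmgLsAd4C7AIiAuwCZgLsAqoC7ALuAuwDMgLsA3YC7AO6AuwD/gLsAAIDMABGAzAAigMwAM4DMAESAzABVgMwAZoDMAHeAzACIgMwAmYDMAKqAzAC7gMwAzIDMAN2AzADugMwA/4DMAACA3QARgN0AIoDdADOA3QBEgN0AVYDdAGaA3QB3gN0AiIDdAJmA3QCqgN0Au4DdAMyA3QDdgN0A7oDdAP+A3QAAgO4AEYDuACKA7gAzgO4ARIDuAFWA7gBmgO4Ad4DuAIiA7gCZgO4AqoDuALuA7gDMgO4A3YDuAO6A7gD/gO4AAID/ABGA/wAigP8AM4D/AESA/wBVgP8AZoD/AHeA/wCIgP8AmYD/AKqA/wC7gP8AzID/AN2A/wDugP8A/4D/AJbIhKTUg6iXh5WVx+mQ6IWHlpa3kpGRoLOykKHEgNCRl6Z1c+e1dZaXlIP4pYDXhZiEt5KnuKe5k6W3qKe22JKltnV05qSEhLeA1/iQc7eGhZWTp5eIiIeWloeHh5enppamdYS0ptfZdKD1tHGWuIWFqJWXd4eHl4eHh4eHl5iWuKa3ppHolOjW96CQY5WVdJiYhoaHhoWGhoeIh6e3lZaWhZe4oPmUt6bF+NWR2IWGhqeHh4aXhoWlgnSlxnSEx4aHt6Zws4SE2ObUg4PIt4V2l4eGhpi319b45uZ0hqbllZbYdXDZp6OQxIF0lpeXlnaXhnaWubd2dZSVhHaGxoOllOmkgLSGt+ejhHSFhoeYh3aHhna2dYWFh4eHhoentJPFsoHoo3N0l9i3lpOXiJiXl6iFp7eEmJeGl4eFmJfFleiUluiUl4WFh7jJkpeIiIeXhoTohIaHl4aFl5aDcqCmtnSX16S3l3SHuJSDl4eHl4Z2hcZ1h3eHmJeGhaem9dmUpceUZHWnp5WEhpaFhpendnamlXZ3doaHh4eHdteSyILnkoKXhnaGh4aHl6eGp5Z2hseFh4altZNzdXT2xMCjkqHVlIeHh3eHh4d2l5enhXZ2xoWGh5W2+MaU9sVw9YSX2KSGh4iHh4d3d3aHl7h1dpT3g4aHh5aG2felgnH2h4fYk4aYh4iHh4eHhpioqIRz9qOEh5e3p5XItmKC1raHtreEhoaHiIeHh4eGhpaEgoX2cZWnt5WVt5W1hJXIh6jHdYOWl4aGh4d2h4enhoKn6MVylsq3lWOFhXWFdbeX6qWDppeGh5eHhoaYmJdzhtjZlIOWlrbHdHaHhYSltafGcIS3doeHl6eWhpiolIPFtZOEhZeXl9iEZHOk9/qlhZCjtYV2dnVzxYR2doPHxqeWuJaElnWFlcbW5ueUkoR2s/elpoWGhrfptYN0preolqeokaaGh4eHhoWUdJaWhnfYhGSFdYaGhfjWknSVt7iWl5PXp5aol4eYqISWhoaHd9iEg4Vldbb31nBylvjGhYWFk9eVl4aGdpeGhZeYl4aHtYKDt6bn95Rwgqf3lXR1dXTmhXaGh4eHl4aHl5iHhofJgKb55tmocYOX+KZ0doaFxvh0d3eHh4iHdoeHmJiWmLiA5taFuJFwhtjGdIZ2hbfnhIaHh4eHh5d2h4eXmIaXg5P4hWNwoLeV54V1dYaW+YV1h4eHhoeXh4eHh6eWp4TG96ZzcpWluKfohGSFpueVdIaHiIiGh5eHh4eXlJOjg+hjg5CVp6Wop7TCpIOV+YR2d4eHmIaHmIeHh4WGmJe40qSDpcq3lpaGpOq3k4T2c3aHh4eHhoaWhoaHhZeHh5c="/>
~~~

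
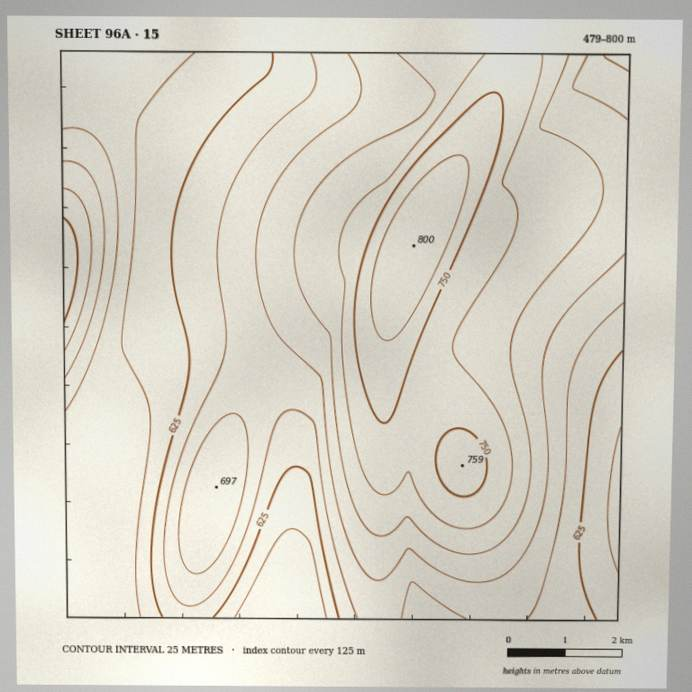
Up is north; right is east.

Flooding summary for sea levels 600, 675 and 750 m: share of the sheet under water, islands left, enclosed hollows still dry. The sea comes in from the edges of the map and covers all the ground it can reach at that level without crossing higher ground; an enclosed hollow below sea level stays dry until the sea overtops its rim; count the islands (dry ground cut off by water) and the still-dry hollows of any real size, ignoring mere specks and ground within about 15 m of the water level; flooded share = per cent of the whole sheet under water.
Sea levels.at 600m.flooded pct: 16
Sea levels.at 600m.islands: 0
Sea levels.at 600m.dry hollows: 0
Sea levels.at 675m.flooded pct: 54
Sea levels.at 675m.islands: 1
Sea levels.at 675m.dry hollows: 0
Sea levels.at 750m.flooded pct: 92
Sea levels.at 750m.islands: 1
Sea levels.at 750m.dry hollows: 0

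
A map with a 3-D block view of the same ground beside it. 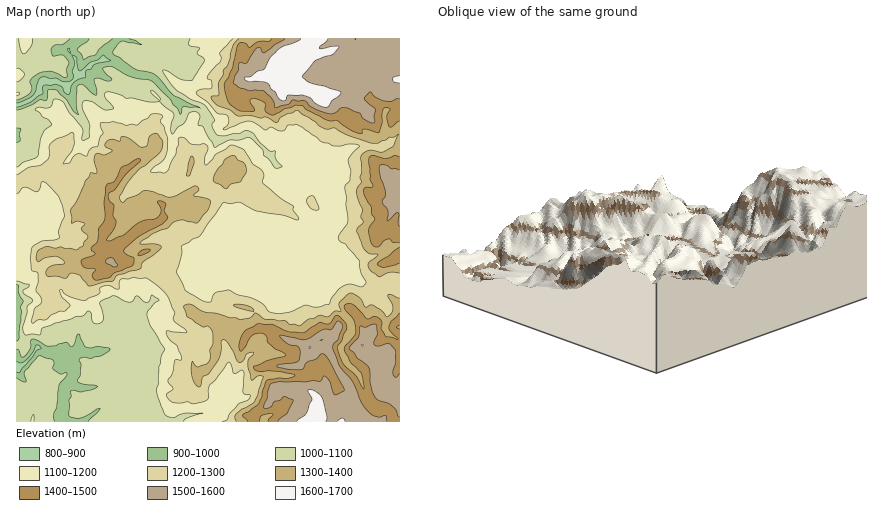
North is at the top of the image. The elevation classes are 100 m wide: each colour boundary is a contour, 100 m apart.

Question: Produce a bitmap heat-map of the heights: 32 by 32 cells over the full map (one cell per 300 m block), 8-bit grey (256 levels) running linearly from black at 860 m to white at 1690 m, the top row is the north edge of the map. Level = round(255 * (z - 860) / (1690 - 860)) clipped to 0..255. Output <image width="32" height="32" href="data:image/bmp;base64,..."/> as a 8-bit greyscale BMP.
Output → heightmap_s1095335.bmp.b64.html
<image width="32" height="32" href="data:image/bmp;base64,Qk02CAAAAAAAADYEAAAoAAAAIAAAACAAAAABAAgAAAAAAAAEAAATCwAAEwsAAAABAAAAAAAAAAAAAAEBAQACAgIAAwMDAAQEBAAFBQUABgYGAAcHBwAICAgACQkJAAoKCgALCwsADAwMAA0NDQAODg4ADw8PABAQEAAREREAEhISABMTEwAUFBQAFRUVABYWFgAXFxcAGBgYABkZGQAaGhoAGxsbABwcHAAdHR0AHh4eAB8fHwAgICAAISEhACIiIgAjIyMAJCQkACUlJQAmJiYAJycnACgoKAApKSkAKioqACsrKwAsLCwALS0tAC4uLgAvLy8AMDAwADExMQAyMjIAMzMzADQ0NAA1NTUANjY2ADc3NwA4ODgAOTk5ADo6OgA7OzsAPDw8AD09PQA+Pj4APz8/AEBAQABBQUEAQkJCAENDQwBEREQARUVFAEZGRgBHR0cASEhIAElJSQBKSkoAS0tLAExMTABNTU0ATk5OAE9PTwBQUFAAUVFRAFJSUgBTU1MAVFRUAFVVVQBWVlYAV1dXAFhYWABZWVkAWlpaAFtbWwBcXFwAXV1dAF5eXgBfX18AYGBgAGFhYQBiYmIAY2NjAGRkZABlZWUAZmZmAGdnZwBoaGgAaWlpAGpqagBra2sAbGxsAG1tbQBubm4Ab29vAHBwcABxcXEAcnJyAHNzcwB0dHQAdXV1AHZ2dgB3d3cAeHh4AHl5eQB6enoAe3t7AHx8fAB9fX0Afn5+AH9/fwCAgIAAgYGBAIKCggCDg4MAhISEAIWFhQCGhoYAh4eHAIiIiACJiYkAioqKAIuLiwCMjIwAjY2NAI6OjgCPj48AkJCQAJGRkQCSkpIAk5OTAJSUlACVlZUAlpaWAJeXlwCYmJgAmZmZAJqamgCbm5sAnJycAJ2dnQCenp4An5+fAKCgoAChoaEAoqKiAKOjowCkpKQApaWlAKampgCnp6cAqKioAKmpqQCqqqoAq6urAKysrACtra0Arq6uAK+vrwCwsLAAsbGxALKysgCzs7MAtLS0ALW1tQC2trYAt7e3ALi4uAC5ubkAurq6ALu7uwC8vLwAvb29AL6+vgC/v78AwMDAAMHBwQDCwsIAw8PDAMTExADFxcUAxsbGAMfHxwDIyMgAycnJAMrKygDLy8sAzMzMAM3NzQDOzs4Az8/PANDQ0ADR0dEA0tLSANPT0wDU1NQA1dXVANbW1gDX19cA2NjYANnZ2QDa2toA29vbANzc3ADd3d0A3t7eAN/f3wDg4OAA4eHhAOLi4gDj4+MA5OTkAOXl5QDm5uYA5+fnAOjo6ADp6ekA6urqAOvr6wDs7OwA7e3tAO7u7gDv7+8A8PDwAPHx8QDy8vIA8/PzAPT09AD19fUA9vb2APf39wD4+PgA+fn5APr6+gD7+/sA/Pz8AP39/QD+/v4A////AEdHOSMoLi84PUJCPkhLTVFXYo2wq7HI2/Hr39vHxsG+QEc9Jio3NTE2PEJAWWVkYllSZoW3wb7M4+jRz8W1vcpAQj4pIiwxNjc2PENicnp6XFNZcKDLzdPg1sXHvrrTzS5AOzAbLTQ1Nzk4Ql91gYVrXV9+ja+2vcHFw8qtwtLHETo4IxcsNzg4OTxEV2+CiYJocY6osb7Du77Gr63I08UjGyEUFCInMDg5PEFSZoB/iXeQi5mjrL/QxcOmyNjVxzohKysqJzExNDo8QlVwe3qIh6Gem6u+yNnaxKfU0sG4O1BDOzgzPT05OD5KY2pwfYuXmqiqt66lscrQo7jSrrE1Z2NRSUFLRTs5QFRccISNlpSJjpOJgHyKmKydta+eqC5hfnJkVVNEPT9BUFd5i312e4SDcmNjaGxue6OjjIGONFl7c2x2aFFRU09NZXhuZWlwbWhiXl9gYWFrh4Rze4RGXX11e4KMe21dW2Z4b2FfYmNiYF1dXmFgX2FoaG50dWRog4+JlKizoYd8endoX11eXl1dXV5dYWFgX2FmgZKLXHiDhpKksL+9rJN9c2xhXV1dXV1dXl1fYmJgYGqFoq9Xb4eGhIumsraemJF6bWVgXl1eXl5eX11eYWNneZeYolVaX2l1fpuqprGfgnZzbmdfXl5fX19hYV5dYnKGp7OxVVhaZICIlaqhna+smIGCeGNfX2FhYWNmZGNeaIKhvb9aWlxggZeTpp+RlZujlpqRcGJiZmlqaWhnZ15nfaC7x19fYWZ+k5akko6cnpaOkZB5bm1ycWtoZ2lhX2qHrsLPa2tndXmHl6OdfIF+eX+GgXuFf3ttZWJjZF1iaomqv9l0d3V2dH+LnaaTdW5xgIR4hpaQfWpZWFxcV11kfaXJ1k5eb3BteoWdoKWUdGV5hnN2jpJzXUxUVE9VWmV9qL65PERed21kd4aRlpWPbm5+cV5zdmJNTF9bV2BjYnOOjJoxQFZsblFbfYiHfo5wYmVgQ0tOUFZYYV5ia291gY+LiDE9SVViSlhtdG5xeWBLWklLY11WaW1qZnGFjKCqsKOcP0RMWVA8XVpZXGVpXTlOPFFrhoiNnIV9kq65tb7Kq7YXLD5SLURKRFJUVFBDJzRKfJi0qqPExbDL5dvQzcS4tz8WHykSNi1GRkFDRC1DWWx9qL2+wuHy7e7s5dzRxtLYRiILEhMVJC43NS4nP0xLWnKjzuHo9/Ts4d3a1NLO2OJGOzI1HhASJyIjNkFIREROaIrA0+H18vDi2NnTz9DQ00E9NCsZJyMSK0FDQUBBRUtaebHCzeb19+zk3c/J0dPSU0Y2LBwmNSgqNDM8QEFJUFhnmqGxv9zt8ebg1cnU2do="/>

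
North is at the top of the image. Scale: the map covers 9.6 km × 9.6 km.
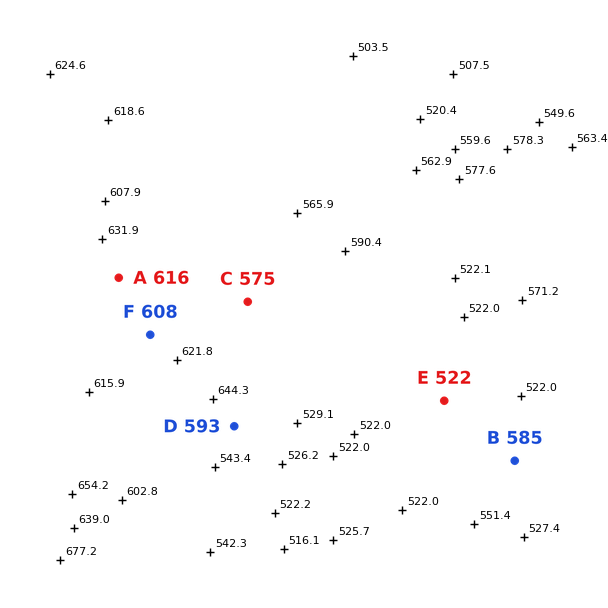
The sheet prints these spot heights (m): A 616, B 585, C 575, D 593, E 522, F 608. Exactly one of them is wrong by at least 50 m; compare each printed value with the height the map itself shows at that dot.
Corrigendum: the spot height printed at B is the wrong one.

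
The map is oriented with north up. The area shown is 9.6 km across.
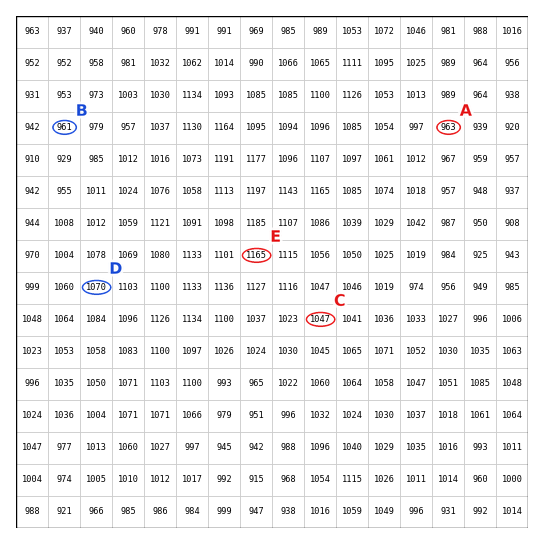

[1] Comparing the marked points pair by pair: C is below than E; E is above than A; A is above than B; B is below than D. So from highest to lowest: E D C A B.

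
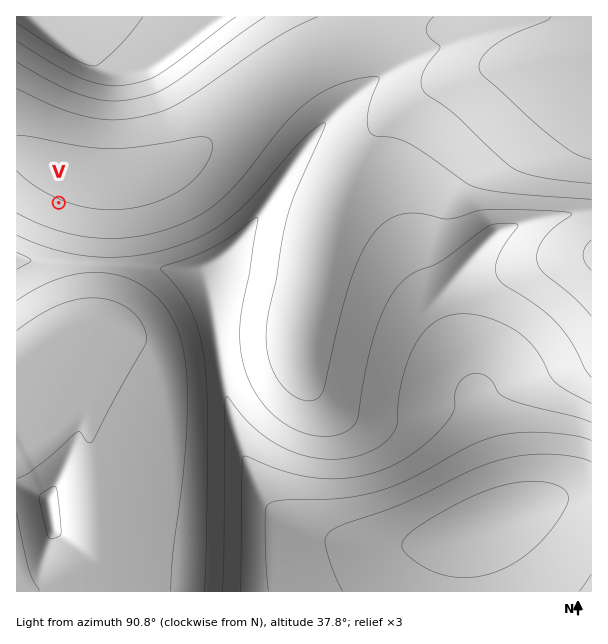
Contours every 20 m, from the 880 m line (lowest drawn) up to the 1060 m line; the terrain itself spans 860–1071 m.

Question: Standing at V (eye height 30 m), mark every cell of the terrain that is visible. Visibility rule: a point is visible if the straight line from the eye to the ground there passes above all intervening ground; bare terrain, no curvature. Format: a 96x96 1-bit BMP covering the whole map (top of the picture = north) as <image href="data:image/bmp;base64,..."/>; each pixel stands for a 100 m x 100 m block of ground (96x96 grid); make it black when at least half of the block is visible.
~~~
<image width="96" height="96" href="data:image/bmp;base64,Qk2+BAAAAAAAAD4AAAAoAAAAYAAAAGAAAAABAAEAAAAAAIAEAAATCwAAEwsAAAIAAAAAAAAA////AAAAAAAAAAAAAAAAAAAAAAAAAAAAAAAAAAAAAAAAAAAAAAAAAAAAAAAAAAAAAAAAAAAAAAAAAAAAAEAAAAAAAAAAAAAAAEAAAAAAAAAAAAAAAMAAAAAAAAAAAAAAAMAAAAAAAAAAAAAAAMAD/4AAAAAAAAAAAcA///gAAAAAAAAAAcH///8AAAAAAAAAAcf////AAAAAAAAAAf/////4AAAAAAAAA//////+AAAAAAAAA///////gAAAAAAAA///////wAAAAAAAA///////gAAAAAAAB///AA/wAAAAAAAAB//AAAAAAAAAAAAAB/4AAAAAAAAAAAAAB/gAAAAAAAAAAAAAB+AAAAAAAAAAAAAAD4AAAAAAAAAAAAAADwAAAAAAAAAAAAAADAAAAAAAAAAAAAAADAAAAAAAAAAAAAAACAAAAAAAAAAAAAAAGAAAAAAAAAAAAAAAEAAAAAAAAAAAAAAAEAAAAAAAAAAAAAAAEAAAAAAAAAAAAAAAAAAAAAAAAAAAAAAAAAAAAAAAAAAAAAAAIAAAAAAAAAAAAAAAIAAAAAAAAAAAAAAAIAAAAAAAAAAAAAAAAAAAAAAAAAAAAAAAQAAAAAAAAAAAAAAAQAAAAAAAAAAAAAAAQAAAAAAAAAAAAAAAQAAAAAAAAAAAAAAAwAAAAAAAAAAAAAAAgAAAAAAAAAAAAAAAgAAAAAAAAAAAAAAAgAAAAAAAAAAAAAABgAAAAAAAAAAAAAABgAAAAAAAAAAAAAADAAAAAAAAAAAAAAADAAAAAAAAAAAAAAAHAAAAAAAAAAAAAAAHAAAAAAAAAAAAAAAOAAAAAAAAAAAAAAAOAAAAAAAAAAAAAAD+AAAAAAAAAAAAAf//AAAAAAAAAAB/////wAAAAAAAAAD/////4AAAAAAAAAD/////8AAAAAAAAAD/////+AAAAAAAAAD//////AAAAAAAAAD//////gAAAAAAAAD//////wAAAAAAAAD//////wAAAAAAAAD//////4AAAAAAAAD//////8AAAAAAAAD//////8AAAAAAAAD//////+AAAAAAAAD///////AAAAAAAAD///////AAAAAAAAD///////gAAAAAAAD///////wAAAAAAAD///////wAAAAAAAD///////4AAAAAAAD///////8AAAAAAAD///////8AAAAAAAD///////+AAAAAAAD////////AAAAAAAD////////gAAAAAAD////////wAAAAAAD////////wAAAAAAD////////4AAAAAAD////////8AAAAAAD////////+AAAAAAD////////+AAAAAAD////////+AAAAAAD////////8AAAAAAD////////8AAAAAAD//AP////8AAAAAAD/8AD////8AAAAAAD/wAA////+AAAAAAD/gAAf////AAAAAAD/AAAP////gAAAAAD8AAAD////4AAAAAD4AAAB////+AAAAADwAAAAf////gAAAADgAAAAP////4AAAAA="/>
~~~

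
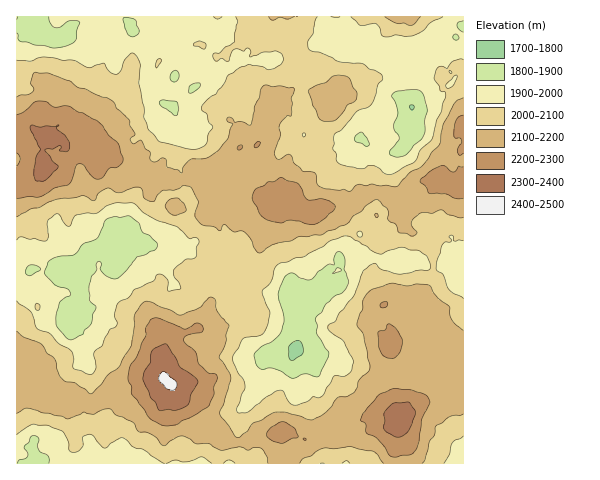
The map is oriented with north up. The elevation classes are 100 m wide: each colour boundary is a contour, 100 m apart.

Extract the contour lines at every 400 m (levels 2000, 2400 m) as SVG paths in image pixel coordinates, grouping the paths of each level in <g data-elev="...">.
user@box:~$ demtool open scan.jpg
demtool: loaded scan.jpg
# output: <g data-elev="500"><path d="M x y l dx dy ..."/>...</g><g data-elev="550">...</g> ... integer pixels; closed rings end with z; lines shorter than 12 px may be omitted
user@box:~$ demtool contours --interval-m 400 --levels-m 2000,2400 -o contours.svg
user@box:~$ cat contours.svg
<g data-elev="2000"><path d="M166 463l9-3 13 2 13-5 11 6"/><path d="M223 463l6-3 6 3"/><path d="M444 463l6-9 3-12 10-6"/><path d="M17 435l15-11 16 1 15 7 6 10 0 8 5 3 4-2 4-4 0-9 6-3 6 1 10 12 13-8 6-2 10 9 10 2 22 14"/><path d="M238 413l-1-4 8-20 0-4-2-6-5-6-5-11 0-6 10-17 17-4 5-5 5-17-7-18-1-4 8-8 5-14 3-5 10-2 7-4 10-2 18-10 7-5 14-5 7 1 16 9 3 4 9 4 24-7 7 3 8 0 8 6 5 10-1 3-3 1-7 0-22 4-16-4-7-7-5 2-7 6-9 25-15 17-3 8-7 3-1 3 2 5 14 10 9 19-1 9-8 6-10 0-12 20-3 2-6-1-6 5-13 3-4-2-7-12-5 0-12 6-18 15z"/><path d="M36 309l3 1 1-2 0-3-2-2-3 2z"/><path d="M463 299l-14-9-6-16-6-3-1-2 1-7 5-17 3-3 4 0 3-1-3-5 4 0 1 5 9 0"/><path d="M17 240l4-3 8 2 5-1 8 3 5 0 2-5-1-15 8-7 4 1 6 10 3 1 7-11 12-2 8 0 10-7 9-3 16 0 4 1 8 8 7 4 9 5 18 6 12 12 7-1 3 4-3 6 0 9-3 2-7 0-12 11 0 6 6 8 0 5-12 2 0-11-6-5-4-1-5 7-19 8-6 9-10 5-3 11 2 11-2 3-5 1-8 17-8 7 2 15-5 6-17-5-1-2 1-9-2-7-13-8-10-10-11-4-7-17-14-11"/><path d="M360 237l-3-3 1-3 3 0 1 4z"/><path d="M447 88l-1-4 11-9 0 2-4 8z"/><path d="M157 68l4-7-1-2-3 2-2 5z"/><path d="M463 60l-3-1-7 2-6 8-6-3-4 3-3 10 6 8 1 4 4 1 1 5-5 15-5 8-4 19-11 11-7 12-24 13-6-2-5-5-5-2-5 0-5 2-4 1-19-4-4-4-1-7-3-5 1-15 8-5 15-18 11-4 3-3 5-10 2-10 5-4 0-3-2-3-12-5-6-5-23-2-20-10-11-2-1-3 0-6 5-7 2-13 2-4"/><path d="M201 48l3 1 1-1 1-5-6-2-6 2 0 3z"/><path d="M236 17l2 5-3 11-1 9-9 5-5 6-6 0-1 3 2 5 2 0 5-3 4 3 3 0 5-11 3-1 7 2 4-3 3 4-1 5 13-5 13-1 6 3 1 6-2 4-8 5-6 1-4-3-14-3-10 4-11 8-4 7-8 11-8 5-6 7 0 4 5 4 1 8 5 5-4 6-3 12-10 4-10-1-26-6-11-12-5-13 0-9-5-25 1-19-3-7-4-4-2 0-5 6-5 11-5 4-7-3-5-8-15 5-15-8-11 0-11-3-11 0-10 4-14-1"/><path d="M351 17l10 9 15-2 3 3 3 8 4 2 10-2 9 1 8 0 10-5 8-9 12-5"/></g><g data-elev="2400"><path d="M170 390l5-1 2-6-11-10-4-1-3 4 0 5 7 7z"/></g>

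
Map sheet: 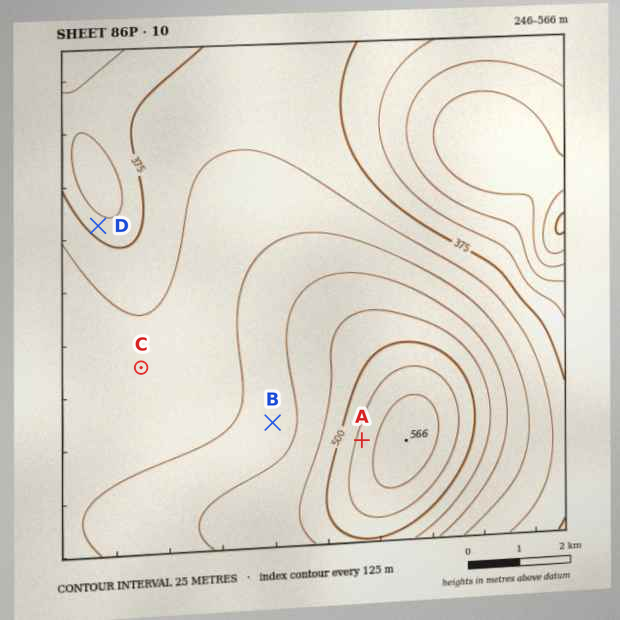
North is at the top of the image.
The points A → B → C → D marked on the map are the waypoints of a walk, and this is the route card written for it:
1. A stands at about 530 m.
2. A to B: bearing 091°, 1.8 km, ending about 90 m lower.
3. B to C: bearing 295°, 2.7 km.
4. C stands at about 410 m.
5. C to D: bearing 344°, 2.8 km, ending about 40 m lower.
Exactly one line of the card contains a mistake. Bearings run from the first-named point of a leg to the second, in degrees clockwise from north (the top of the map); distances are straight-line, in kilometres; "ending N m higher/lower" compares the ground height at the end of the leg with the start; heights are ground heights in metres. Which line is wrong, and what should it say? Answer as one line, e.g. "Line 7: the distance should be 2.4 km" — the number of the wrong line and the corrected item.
Line 2: the bearing should be 284°.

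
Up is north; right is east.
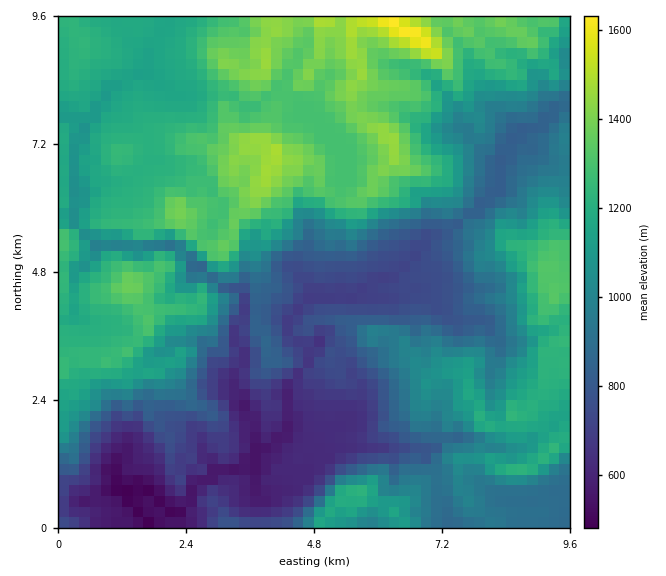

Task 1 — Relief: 470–1660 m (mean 1040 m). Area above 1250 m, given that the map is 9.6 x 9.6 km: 21.6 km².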